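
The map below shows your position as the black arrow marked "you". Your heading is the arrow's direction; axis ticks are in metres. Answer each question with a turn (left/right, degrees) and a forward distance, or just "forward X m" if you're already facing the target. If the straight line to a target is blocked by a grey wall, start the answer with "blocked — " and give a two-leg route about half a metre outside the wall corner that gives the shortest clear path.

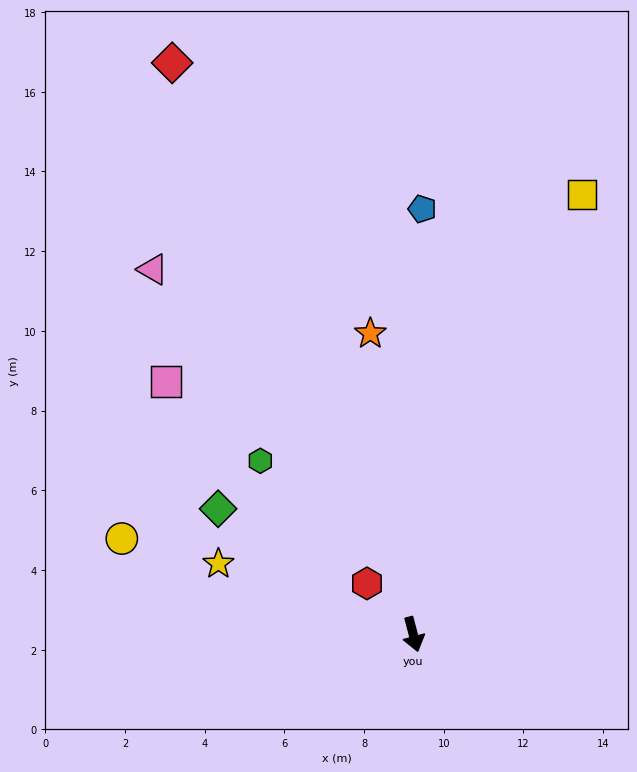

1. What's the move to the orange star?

turn left 173°, forward 7.6 m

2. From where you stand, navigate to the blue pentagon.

turn left 164°, forward 10.7 m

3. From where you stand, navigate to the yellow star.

turn right 125°, forward 5.2 m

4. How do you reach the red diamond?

turn right 172°, forward 15.6 m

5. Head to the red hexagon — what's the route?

turn right 152°, forward 1.7 m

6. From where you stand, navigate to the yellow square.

turn left 144°, forward 11.8 m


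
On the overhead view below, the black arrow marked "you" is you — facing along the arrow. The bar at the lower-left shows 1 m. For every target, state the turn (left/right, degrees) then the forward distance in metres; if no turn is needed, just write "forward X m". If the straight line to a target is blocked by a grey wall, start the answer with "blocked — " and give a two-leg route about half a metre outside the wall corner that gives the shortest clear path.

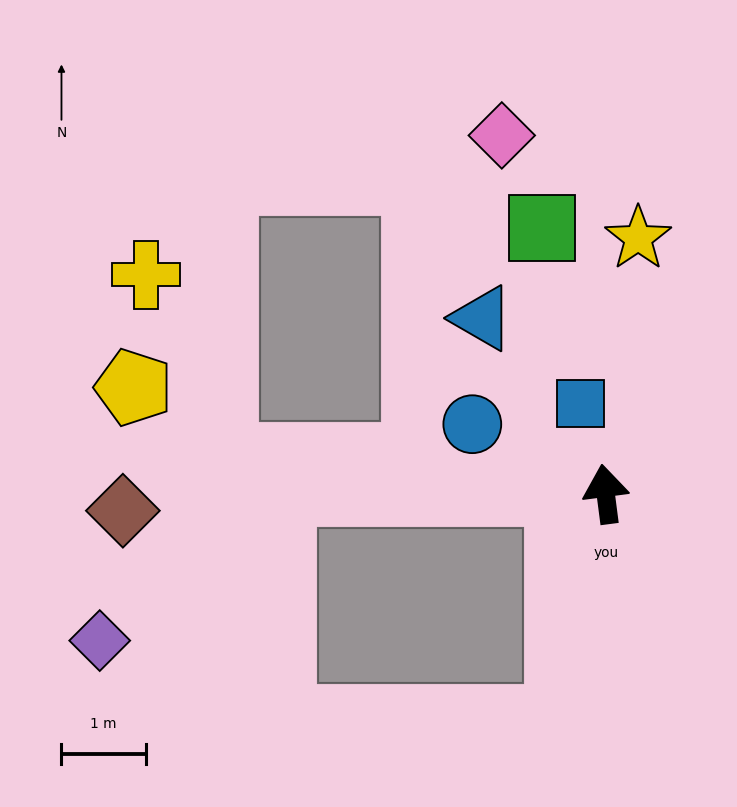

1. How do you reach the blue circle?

turn left 55°, forward 1.8 m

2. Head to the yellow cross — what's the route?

blocked — turn left 77°, forward 4.6 m, then turn right 62°, forward 2.4 m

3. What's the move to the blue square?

turn left 8°, forward 1.1 m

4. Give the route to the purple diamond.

blocked — turn left 82°, forward 3.9 m, then turn left 40°, forward 2.8 m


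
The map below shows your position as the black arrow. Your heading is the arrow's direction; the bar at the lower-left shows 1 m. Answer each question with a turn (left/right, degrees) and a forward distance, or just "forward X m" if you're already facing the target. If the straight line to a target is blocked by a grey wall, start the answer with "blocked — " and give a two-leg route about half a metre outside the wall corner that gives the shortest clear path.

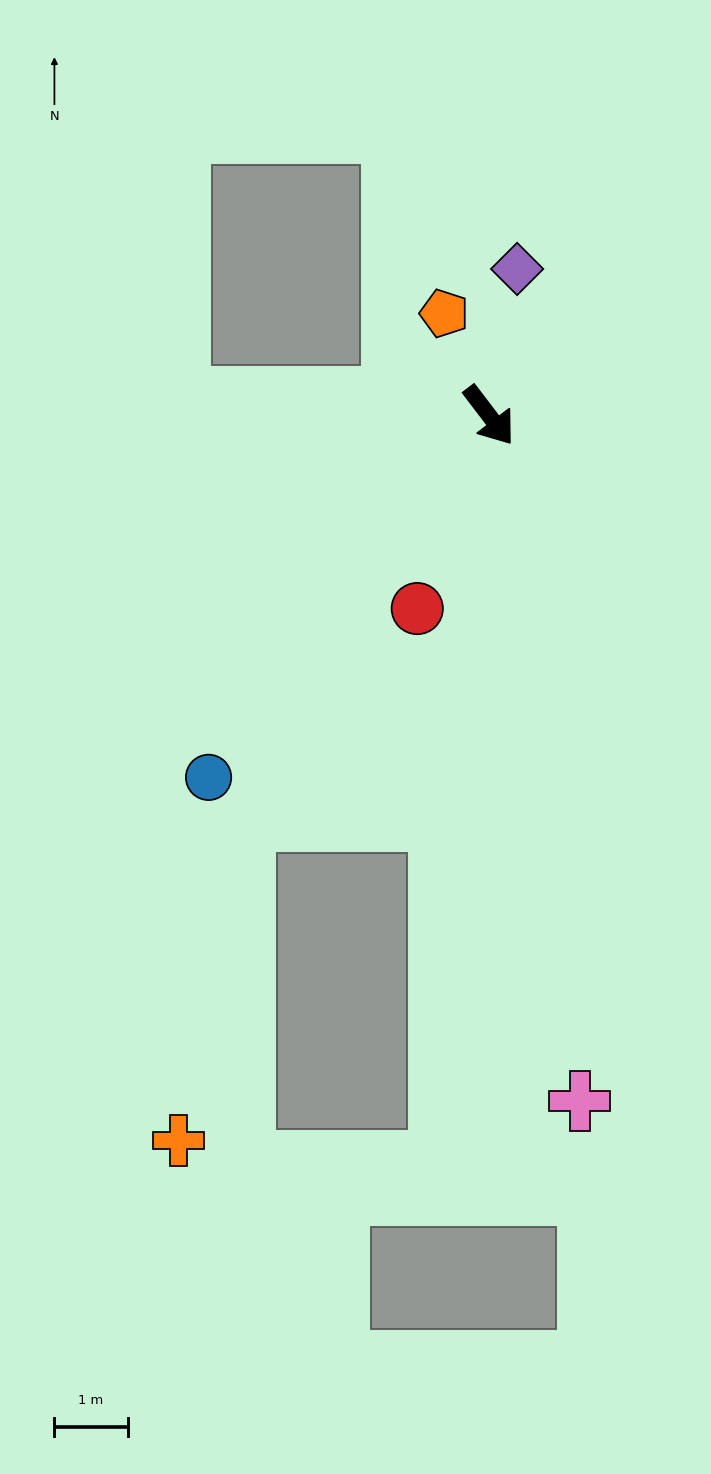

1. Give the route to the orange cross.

blocked — turn right 69°, forward 6.4 m, then turn left 20°, forward 4.5 m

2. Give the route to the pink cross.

turn right 30°, forward 9.4 m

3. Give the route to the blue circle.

turn right 75°, forward 6.2 m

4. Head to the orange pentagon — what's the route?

turn left 166°, forward 1.5 m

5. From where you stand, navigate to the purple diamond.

turn left 132°, forward 2.0 m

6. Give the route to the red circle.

turn right 58°, forward 2.8 m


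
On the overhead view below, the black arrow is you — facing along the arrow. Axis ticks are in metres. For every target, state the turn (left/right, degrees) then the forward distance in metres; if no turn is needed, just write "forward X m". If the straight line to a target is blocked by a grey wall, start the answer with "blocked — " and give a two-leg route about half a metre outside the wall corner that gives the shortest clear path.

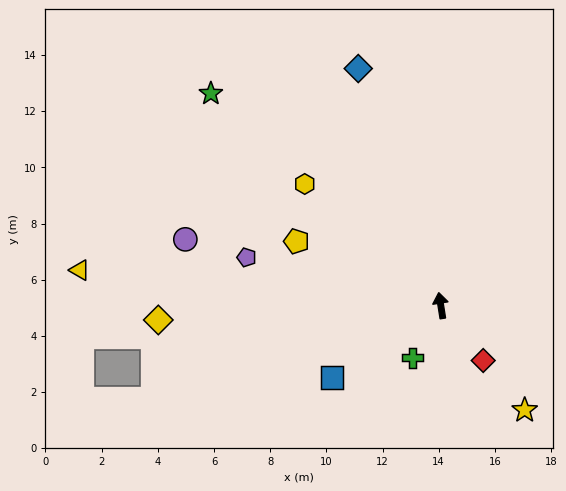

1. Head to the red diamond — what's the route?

turn right 151°, forward 2.5 m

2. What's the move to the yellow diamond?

turn left 84°, forward 10.1 m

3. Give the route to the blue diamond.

turn left 10°, forward 8.9 m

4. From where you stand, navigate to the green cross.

turn left 143°, forward 2.1 m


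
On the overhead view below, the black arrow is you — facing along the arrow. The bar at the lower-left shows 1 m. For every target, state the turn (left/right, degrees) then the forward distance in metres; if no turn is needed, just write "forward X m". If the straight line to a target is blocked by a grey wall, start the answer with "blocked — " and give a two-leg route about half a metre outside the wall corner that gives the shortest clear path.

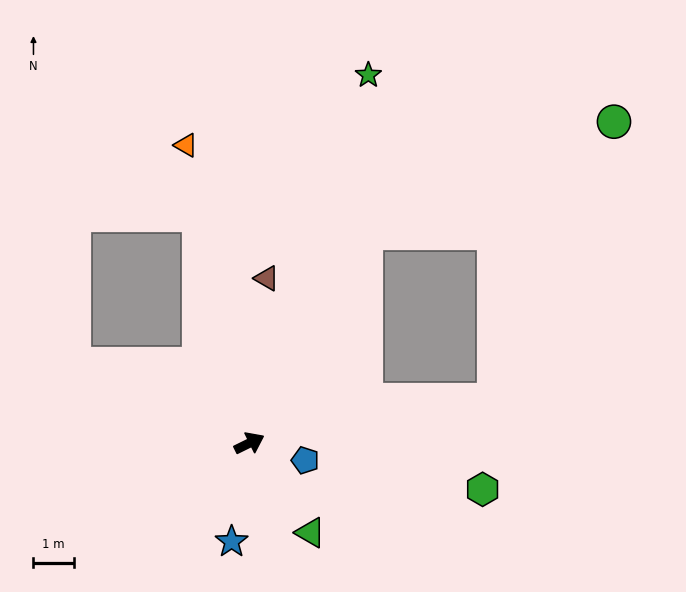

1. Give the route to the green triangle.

turn right 82°, forward 2.7 m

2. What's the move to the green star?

turn left 46°, forward 9.6 m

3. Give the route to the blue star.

turn right 126°, forward 2.5 m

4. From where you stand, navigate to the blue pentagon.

turn right 43°, forward 1.5 m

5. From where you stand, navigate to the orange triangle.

turn left 76°, forward 7.6 m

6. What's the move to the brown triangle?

turn left 58°, forward 4.1 m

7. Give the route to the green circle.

blocked — turn left 35°, forward 6.0 m, then turn right 37°, forward 6.7 m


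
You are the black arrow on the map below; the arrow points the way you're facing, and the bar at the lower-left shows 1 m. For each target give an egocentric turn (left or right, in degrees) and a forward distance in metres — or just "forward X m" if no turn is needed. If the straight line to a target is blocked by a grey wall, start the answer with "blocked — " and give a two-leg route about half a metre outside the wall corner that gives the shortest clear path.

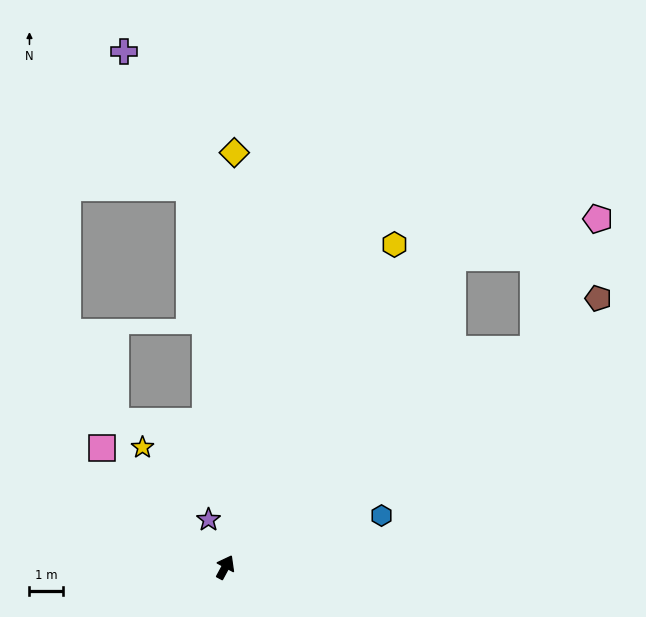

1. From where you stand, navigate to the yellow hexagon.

forward 10.9 m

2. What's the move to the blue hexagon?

turn right 43°, forward 4.9 m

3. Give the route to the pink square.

turn left 74°, forward 5.1 m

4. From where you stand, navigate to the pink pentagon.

blocked — turn right 27°, forward 11.2 m, then turn left 29°, forward 4.3 m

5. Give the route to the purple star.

turn left 48°, forward 1.5 m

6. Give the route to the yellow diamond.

turn left 27°, forward 12.4 m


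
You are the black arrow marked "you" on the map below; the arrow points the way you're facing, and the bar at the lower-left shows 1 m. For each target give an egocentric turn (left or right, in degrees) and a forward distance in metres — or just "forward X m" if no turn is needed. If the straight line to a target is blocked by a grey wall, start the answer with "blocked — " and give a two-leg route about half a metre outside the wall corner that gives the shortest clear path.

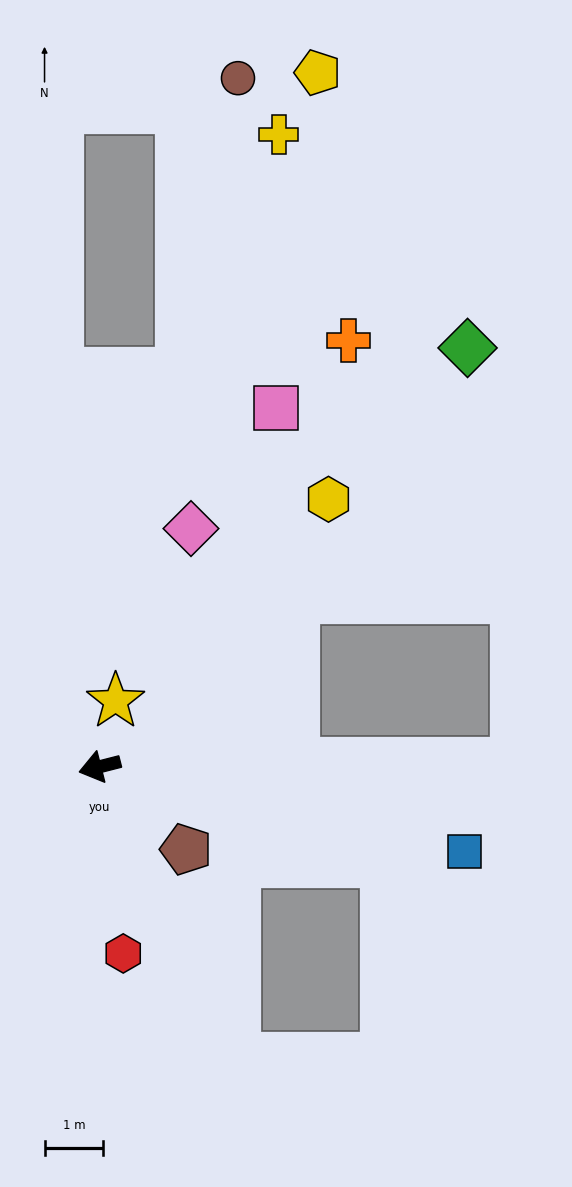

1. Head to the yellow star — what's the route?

turn right 118°, forward 1.1 m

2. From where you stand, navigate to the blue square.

turn left 153°, forward 6.4 m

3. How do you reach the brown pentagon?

turn left 122°, forward 2.0 m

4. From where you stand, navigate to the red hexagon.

turn left 83°, forward 3.2 m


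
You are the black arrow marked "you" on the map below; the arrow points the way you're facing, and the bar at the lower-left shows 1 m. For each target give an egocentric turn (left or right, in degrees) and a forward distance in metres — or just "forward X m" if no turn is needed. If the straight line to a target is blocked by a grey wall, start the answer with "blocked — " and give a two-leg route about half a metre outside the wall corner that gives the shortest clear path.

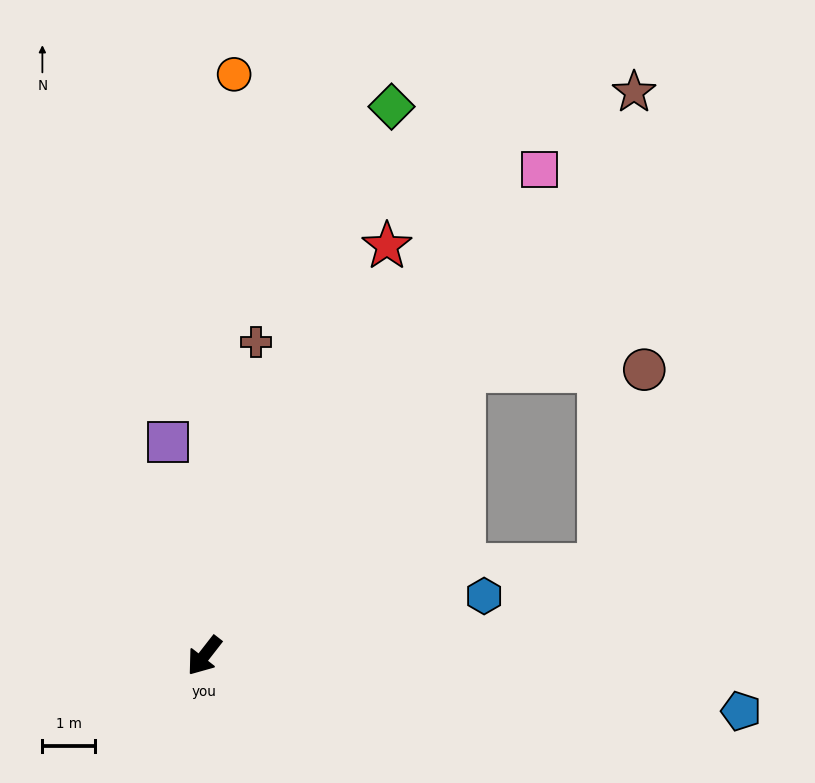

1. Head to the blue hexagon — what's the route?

turn left 140°, forward 5.4 m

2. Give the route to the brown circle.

blocked — turn left 176°, forward 7.3 m, then turn right 48°, forward 3.4 m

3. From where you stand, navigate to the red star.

turn right 166°, forward 8.5 m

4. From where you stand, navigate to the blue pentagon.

turn left 122°, forward 10.3 m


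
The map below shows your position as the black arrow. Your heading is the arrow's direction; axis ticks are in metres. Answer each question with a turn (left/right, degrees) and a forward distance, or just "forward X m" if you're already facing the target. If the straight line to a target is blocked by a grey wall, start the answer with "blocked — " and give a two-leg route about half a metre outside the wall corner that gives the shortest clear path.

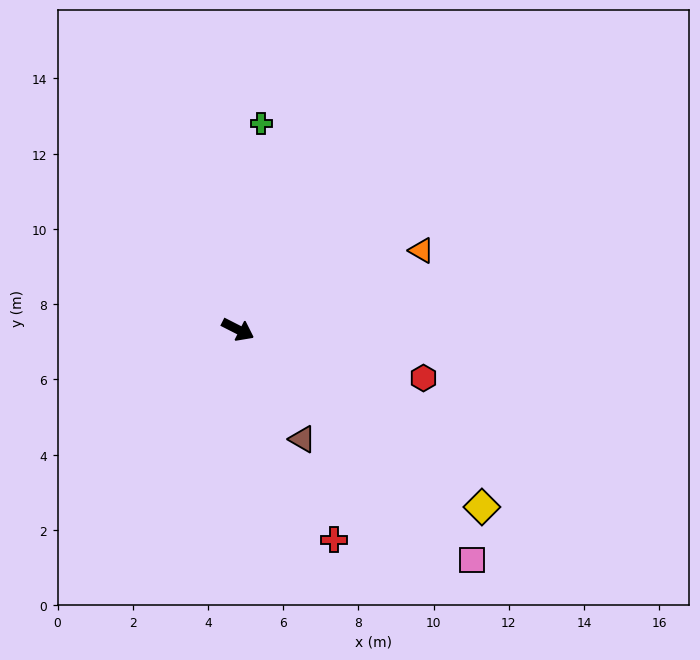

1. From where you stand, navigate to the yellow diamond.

turn right 9°, forward 8.0 m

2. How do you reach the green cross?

turn left 111°, forward 5.5 m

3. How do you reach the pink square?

turn right 18°, forward 8.7 m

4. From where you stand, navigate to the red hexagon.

turn left 12°, forward 5.1 m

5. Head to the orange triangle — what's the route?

turn left 50°, forward 5.3 m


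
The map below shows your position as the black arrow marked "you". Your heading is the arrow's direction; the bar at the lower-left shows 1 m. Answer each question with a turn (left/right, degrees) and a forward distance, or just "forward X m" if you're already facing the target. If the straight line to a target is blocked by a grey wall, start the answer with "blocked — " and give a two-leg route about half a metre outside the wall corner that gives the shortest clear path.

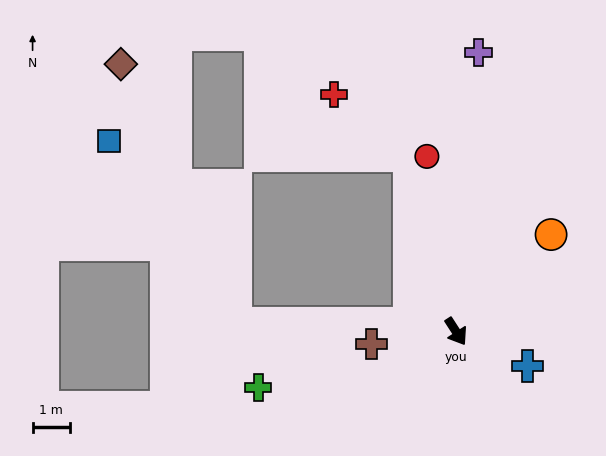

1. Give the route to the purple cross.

turn left 143°, forward 7.4 m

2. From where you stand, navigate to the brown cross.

turn right 114°, forward 2.3 m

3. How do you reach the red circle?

turn left 157°, forward 4.7 m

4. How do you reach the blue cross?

turn left 31°, forward 2.1 m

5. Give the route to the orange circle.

turn left 103°, forward 3.6 m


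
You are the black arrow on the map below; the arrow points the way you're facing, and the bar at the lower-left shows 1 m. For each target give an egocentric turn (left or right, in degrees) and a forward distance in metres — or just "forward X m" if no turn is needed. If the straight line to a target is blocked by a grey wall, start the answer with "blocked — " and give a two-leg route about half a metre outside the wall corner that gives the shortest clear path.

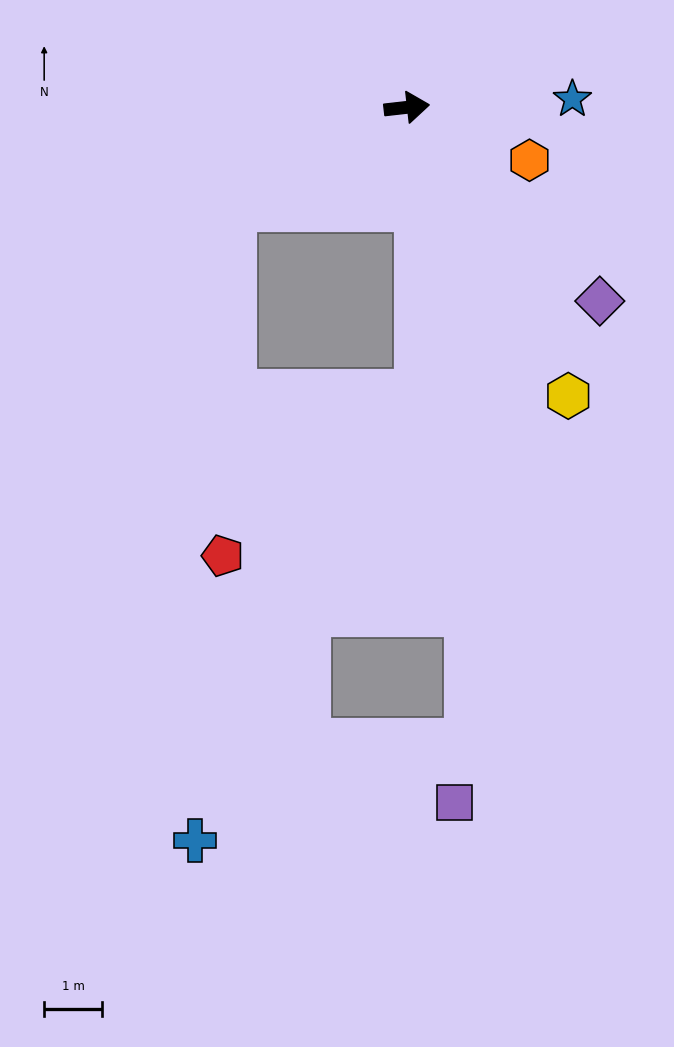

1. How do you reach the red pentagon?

blocked — turn right 157°, forward 3.5 m, then turn left 59°, forward 6.0 m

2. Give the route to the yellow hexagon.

turn right 67°, forward 5.7 m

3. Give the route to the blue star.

turn right 4°, forward 2.9 m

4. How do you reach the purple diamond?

turn right 52°, forward 4.7 m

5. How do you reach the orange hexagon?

turn right 30°, forward 2.3 m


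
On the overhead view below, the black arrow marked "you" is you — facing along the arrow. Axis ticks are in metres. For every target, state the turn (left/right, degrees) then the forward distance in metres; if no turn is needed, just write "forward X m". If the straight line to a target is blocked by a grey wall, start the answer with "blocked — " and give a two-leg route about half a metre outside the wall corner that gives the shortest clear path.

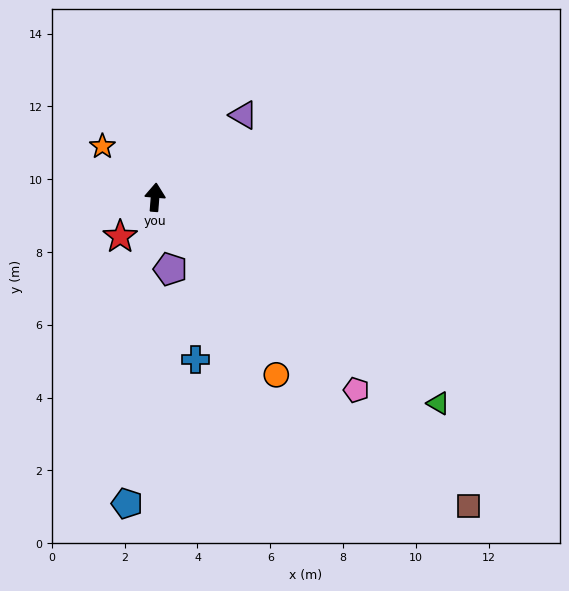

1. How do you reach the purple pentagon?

turn right 163°, forward 2.0 m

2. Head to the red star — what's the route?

turn left 143°, forward 1.4 m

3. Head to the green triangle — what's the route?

turn right 122°, forward 9.6 m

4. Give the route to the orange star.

turn left 51°, forward 2.0 m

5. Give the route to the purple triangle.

turn right 43°, forward 3.3 m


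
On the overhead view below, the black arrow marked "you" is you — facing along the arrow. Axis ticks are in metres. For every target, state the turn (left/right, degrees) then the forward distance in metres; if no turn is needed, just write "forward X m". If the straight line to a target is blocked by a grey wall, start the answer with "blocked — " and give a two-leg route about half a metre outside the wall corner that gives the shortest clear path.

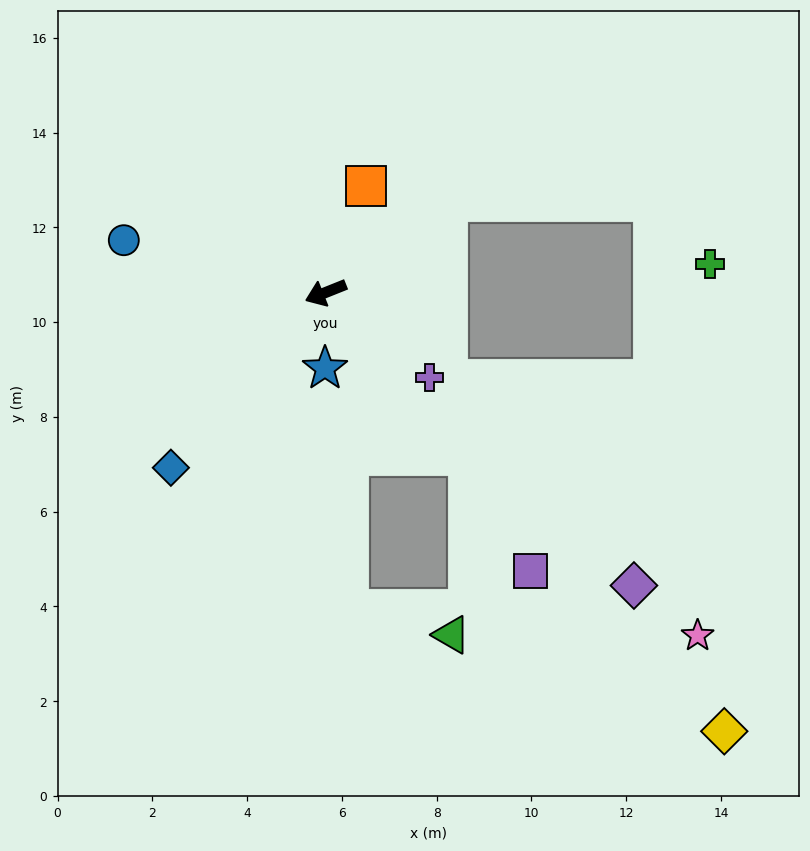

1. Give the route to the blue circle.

turn right 36°, forward 4.4 m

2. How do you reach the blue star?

turn left 68°, forward 1.6 m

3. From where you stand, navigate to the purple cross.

turn left 119°, forward 2.8 m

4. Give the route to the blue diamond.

turn left 27°, forward 4.9 m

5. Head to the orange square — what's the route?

turn right 133°, forward 2.4 m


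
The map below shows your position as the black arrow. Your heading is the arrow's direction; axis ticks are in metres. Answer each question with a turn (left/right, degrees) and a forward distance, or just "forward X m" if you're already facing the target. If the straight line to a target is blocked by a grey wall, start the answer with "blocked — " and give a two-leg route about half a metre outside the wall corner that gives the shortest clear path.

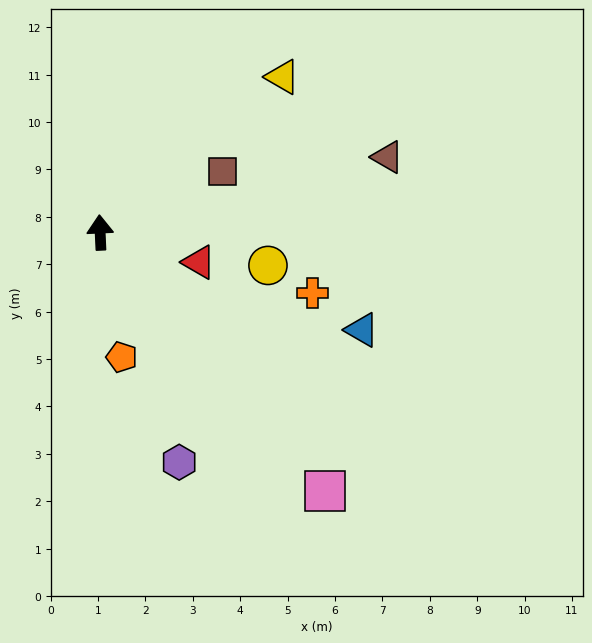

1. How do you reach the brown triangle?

turn right 78°, forward 6.3 m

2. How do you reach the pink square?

turn right 142°, forward 7.2 m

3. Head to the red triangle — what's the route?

turn right 109°, forward 2.2 m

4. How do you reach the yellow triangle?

turn right 52°, forward 5.1 m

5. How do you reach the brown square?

turn right 66°, forward 2.9 m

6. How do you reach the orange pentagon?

turn right 173°, forward 2.7 m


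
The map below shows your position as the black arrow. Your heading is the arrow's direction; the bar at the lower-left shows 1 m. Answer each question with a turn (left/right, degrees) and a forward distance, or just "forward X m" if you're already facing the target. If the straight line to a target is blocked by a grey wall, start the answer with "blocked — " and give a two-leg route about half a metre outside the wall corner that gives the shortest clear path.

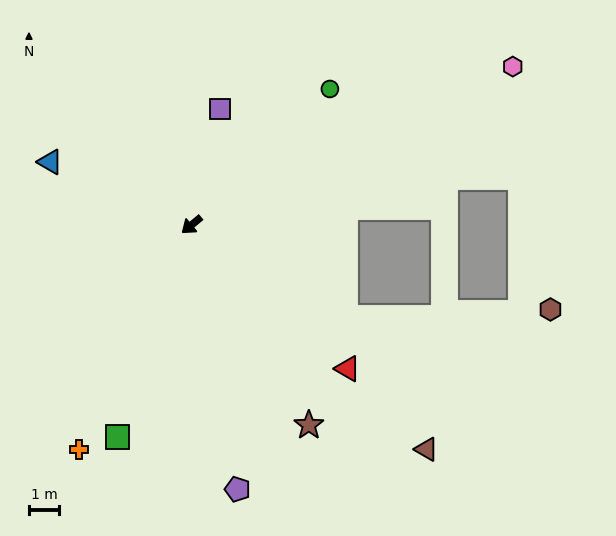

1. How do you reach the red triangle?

turn left 98°, forward 7.1 m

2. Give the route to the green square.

turn left 31°, forward 7.5 m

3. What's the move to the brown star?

turn left 81°, forward 7.8 m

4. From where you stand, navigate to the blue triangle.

turn right 64°, forward 5.2 m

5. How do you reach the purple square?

turn right 143°, forward 4.0 m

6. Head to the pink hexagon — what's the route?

turn left 167°, forward 12.0 m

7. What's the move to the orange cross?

turn left 24°, forward 8.4 m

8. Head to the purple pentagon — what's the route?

turn left 60°, forward 9.0 m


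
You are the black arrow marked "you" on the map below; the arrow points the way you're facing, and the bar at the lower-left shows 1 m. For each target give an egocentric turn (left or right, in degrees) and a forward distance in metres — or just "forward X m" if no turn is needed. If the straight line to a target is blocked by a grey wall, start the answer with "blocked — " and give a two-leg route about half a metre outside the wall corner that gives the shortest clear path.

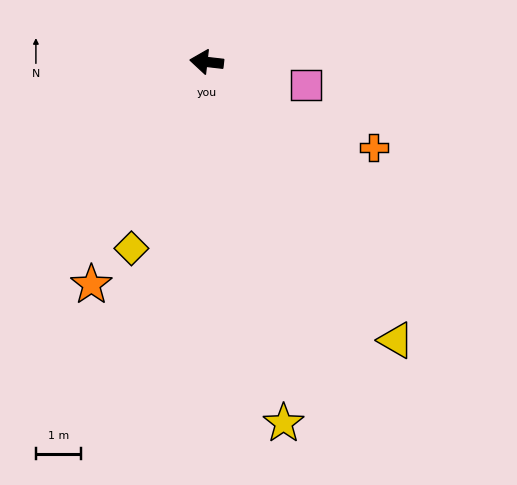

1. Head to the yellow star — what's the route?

turn left 109°, forward 8.2 m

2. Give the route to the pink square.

turn left 174°, forward 2.3 m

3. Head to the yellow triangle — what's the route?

turn left 131°, forward 7.5 m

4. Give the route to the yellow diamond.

turn left 75°, forward 4.5 m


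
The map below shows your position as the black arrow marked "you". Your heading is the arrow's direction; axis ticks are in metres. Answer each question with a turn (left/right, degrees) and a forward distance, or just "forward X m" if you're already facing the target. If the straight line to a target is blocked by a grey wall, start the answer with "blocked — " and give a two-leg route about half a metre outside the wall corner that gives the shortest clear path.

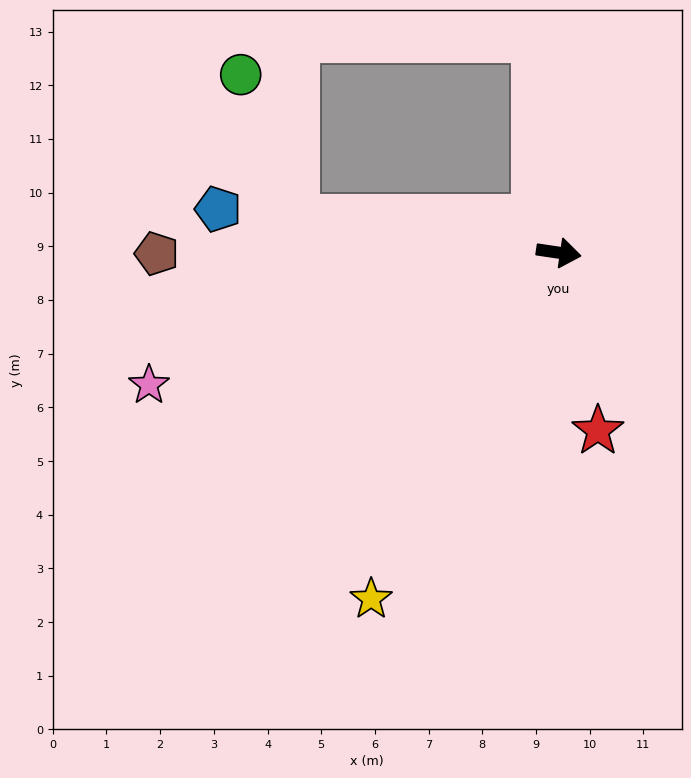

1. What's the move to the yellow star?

turn right 110°, forward 7.3 m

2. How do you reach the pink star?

turn right 154°, forward 8.0 m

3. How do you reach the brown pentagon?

turn right 171°, forward 7.5 m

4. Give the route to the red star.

turn right 69°, forward 3.4 m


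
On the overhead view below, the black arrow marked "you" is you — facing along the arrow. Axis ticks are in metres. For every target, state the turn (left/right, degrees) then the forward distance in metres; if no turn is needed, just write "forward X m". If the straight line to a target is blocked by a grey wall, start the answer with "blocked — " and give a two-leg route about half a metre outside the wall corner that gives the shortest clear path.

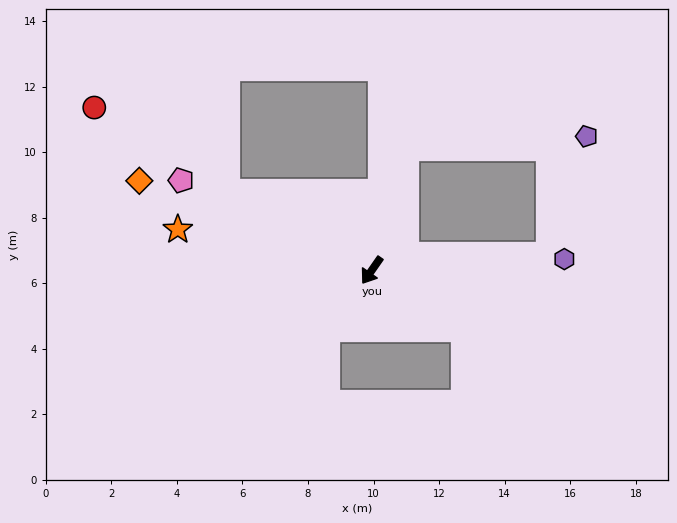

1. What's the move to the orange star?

turn right 67°, forward 6.0 m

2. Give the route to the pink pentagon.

turn right 80°, forward 6.4 m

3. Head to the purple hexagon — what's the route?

turn left 128°, forward 5.9 m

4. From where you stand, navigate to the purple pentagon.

blocked — turn right 160°, forward 3.9 m, then turn right 72°, forward 5.5 m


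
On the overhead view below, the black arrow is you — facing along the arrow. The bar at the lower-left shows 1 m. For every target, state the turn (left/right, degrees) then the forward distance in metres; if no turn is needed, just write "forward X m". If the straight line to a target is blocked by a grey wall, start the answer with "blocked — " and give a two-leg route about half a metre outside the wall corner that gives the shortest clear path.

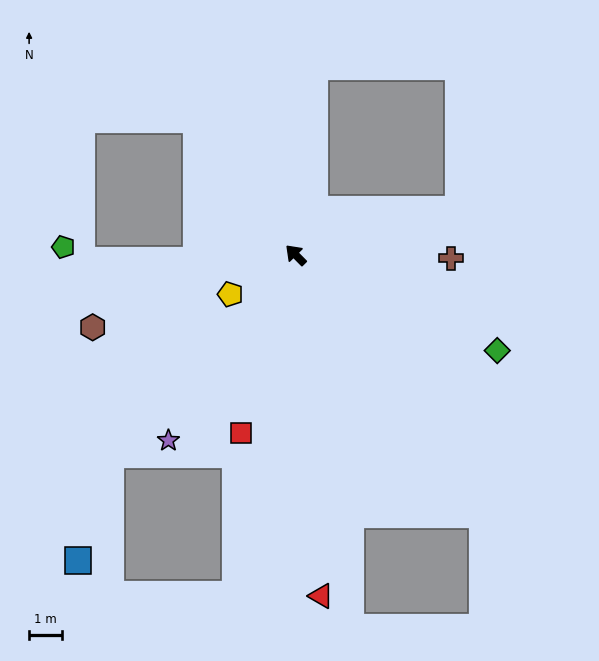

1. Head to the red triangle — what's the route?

turn left 140°, forward 10.4 m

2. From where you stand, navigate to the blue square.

blocked — turn left 92°, forward 8.3 m, then turn left 27°, forward 3.4 m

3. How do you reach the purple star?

turn left 101°, forward 6.9 m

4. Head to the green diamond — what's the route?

turn right 160°, forward 6.8 m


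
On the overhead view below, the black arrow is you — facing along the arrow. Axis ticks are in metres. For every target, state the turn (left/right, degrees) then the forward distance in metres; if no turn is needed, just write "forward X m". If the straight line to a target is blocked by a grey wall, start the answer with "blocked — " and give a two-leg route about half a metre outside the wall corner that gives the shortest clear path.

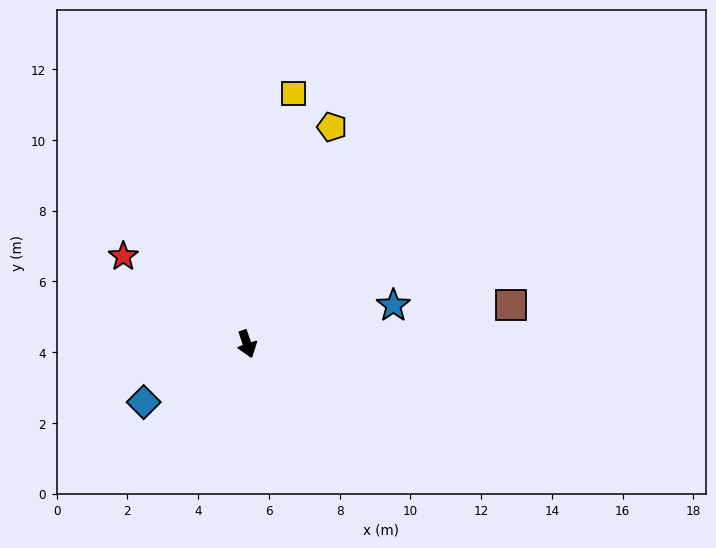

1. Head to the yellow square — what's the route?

turn left 151°, forward 7.2 m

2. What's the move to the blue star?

turn left 86°, forward 4.3 m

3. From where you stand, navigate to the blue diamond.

turn right 79°, forward 3.4 m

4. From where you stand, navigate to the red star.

turn right 144°, forward 4.3 m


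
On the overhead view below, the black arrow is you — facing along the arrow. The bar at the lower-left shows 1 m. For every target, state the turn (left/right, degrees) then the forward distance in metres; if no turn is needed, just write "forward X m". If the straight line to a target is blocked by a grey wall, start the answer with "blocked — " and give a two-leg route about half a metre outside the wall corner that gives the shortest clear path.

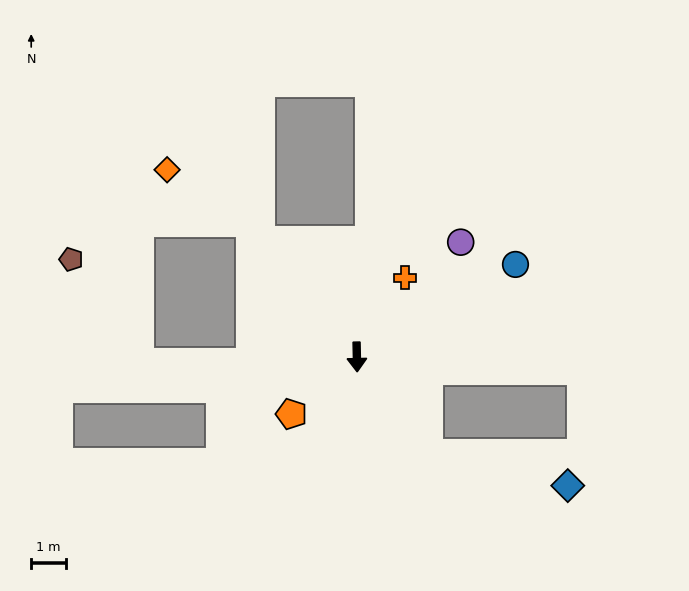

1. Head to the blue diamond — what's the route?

blocked — turn left 35°, forward 3.4 m, then turn left 41°, forward 4.1 m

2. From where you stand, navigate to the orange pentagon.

turn right 50°, forward 2.5 m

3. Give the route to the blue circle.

turn left 119°, forward 5.2 m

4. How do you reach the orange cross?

turn left 148°, forward 2.6 m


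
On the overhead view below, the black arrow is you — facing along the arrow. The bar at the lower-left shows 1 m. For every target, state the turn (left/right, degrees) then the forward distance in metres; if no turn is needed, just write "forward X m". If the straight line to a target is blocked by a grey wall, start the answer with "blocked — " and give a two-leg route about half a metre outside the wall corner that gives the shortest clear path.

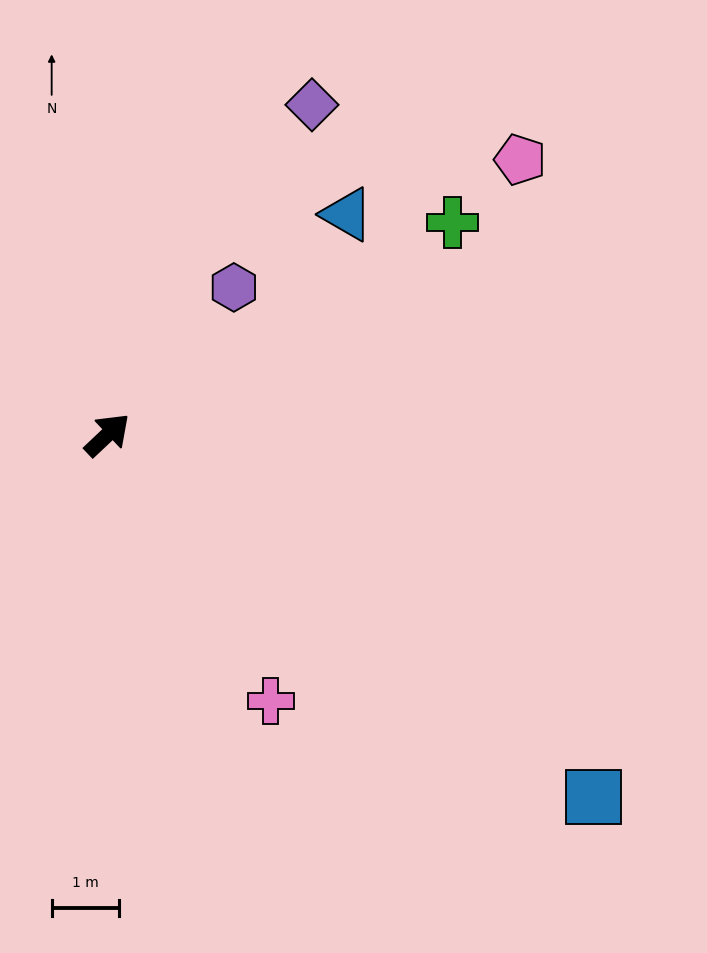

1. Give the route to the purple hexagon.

turn left 6°, forward 2.9 m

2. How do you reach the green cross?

turn right 12°, forward 6.0 m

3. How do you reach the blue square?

turn right 80°, forward 9.0 m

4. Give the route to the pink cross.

turn right 102°, forward 4.6 m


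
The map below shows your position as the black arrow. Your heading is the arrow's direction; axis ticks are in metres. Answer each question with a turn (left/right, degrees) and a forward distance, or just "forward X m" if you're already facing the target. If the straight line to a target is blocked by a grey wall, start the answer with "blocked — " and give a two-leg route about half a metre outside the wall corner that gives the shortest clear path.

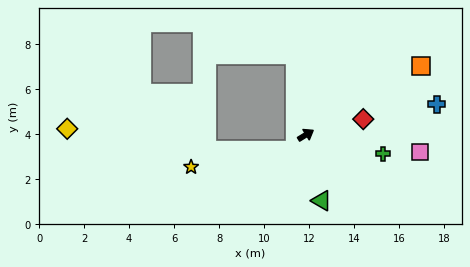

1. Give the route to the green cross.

turn right 45°, forward 3.5 m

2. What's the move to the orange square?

forward 6.0 m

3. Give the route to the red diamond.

turn right 16°, forward 2.6 m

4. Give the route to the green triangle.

turn right 108°, forward 3.0 m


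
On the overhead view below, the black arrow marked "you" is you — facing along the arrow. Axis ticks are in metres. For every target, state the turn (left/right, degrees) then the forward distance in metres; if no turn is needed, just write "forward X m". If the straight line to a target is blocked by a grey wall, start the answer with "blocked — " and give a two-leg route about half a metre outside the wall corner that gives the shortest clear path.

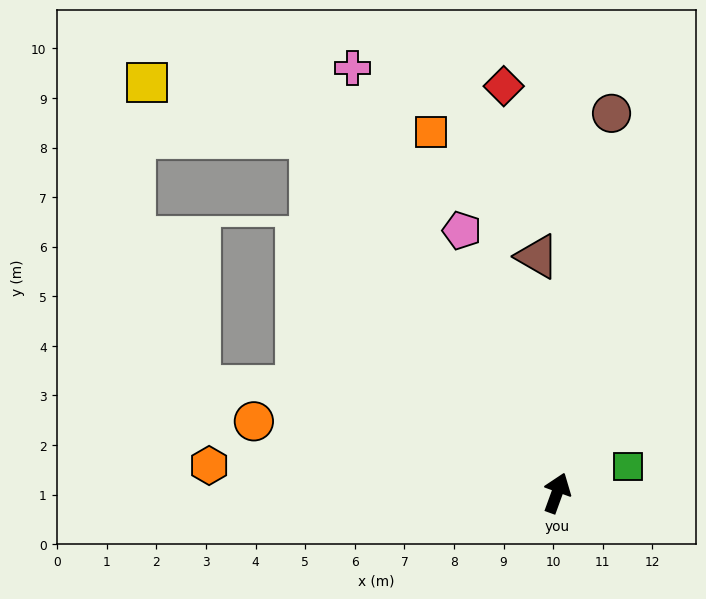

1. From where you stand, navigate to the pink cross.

turn left 46°, forward 9.5 m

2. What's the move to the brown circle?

turn left 12°, forward 7.7 m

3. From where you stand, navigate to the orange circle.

turn left 97°, forward 6.3 m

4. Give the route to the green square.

turn right 50°, forward 1.5 m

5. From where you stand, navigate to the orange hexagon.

turn left 105°, forward 7.0 m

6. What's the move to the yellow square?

blocked — turn left 55°, forward 8.7 m, then turn left 36°, forward 3.5 m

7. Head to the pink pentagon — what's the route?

turn left 40°, forward 5.6 m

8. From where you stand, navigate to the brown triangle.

turn left 25°, forward 4.8 m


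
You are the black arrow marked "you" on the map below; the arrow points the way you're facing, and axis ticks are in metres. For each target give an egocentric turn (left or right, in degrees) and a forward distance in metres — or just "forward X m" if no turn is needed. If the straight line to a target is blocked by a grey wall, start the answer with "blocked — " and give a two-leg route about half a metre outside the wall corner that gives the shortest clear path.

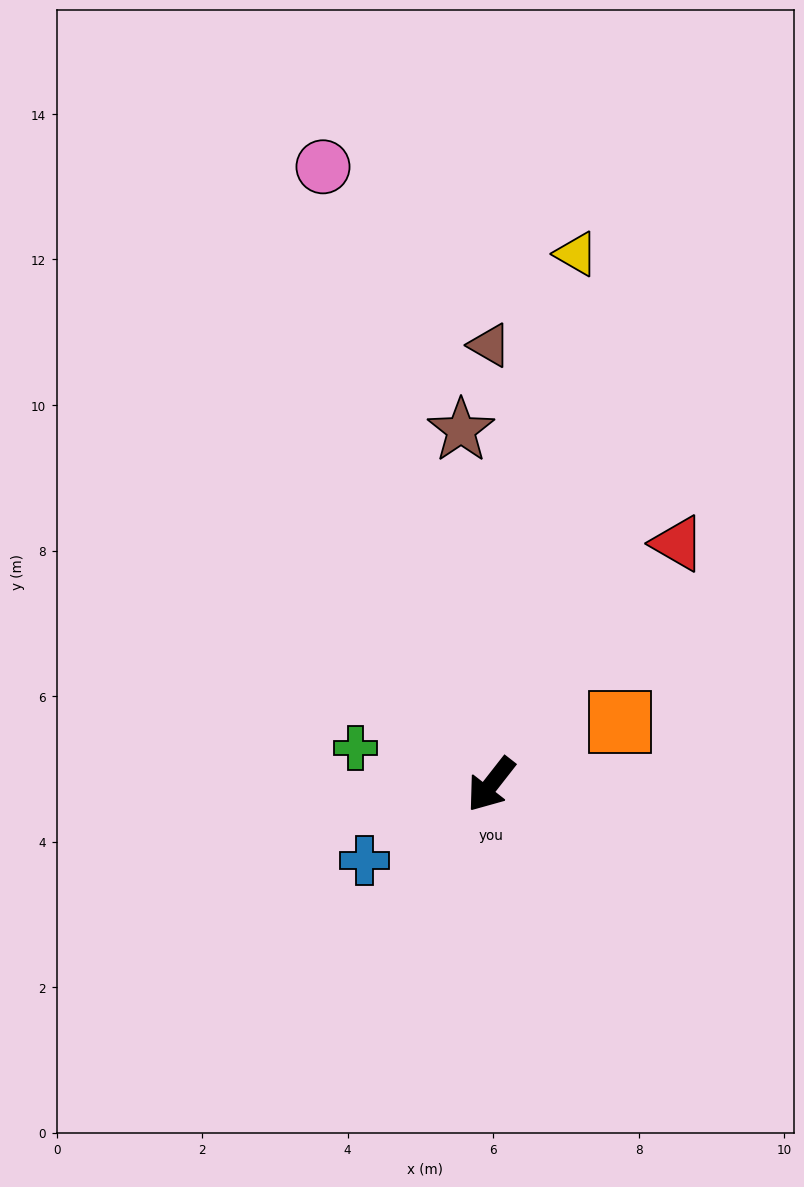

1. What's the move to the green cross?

turn right 67°, forward 1.9 m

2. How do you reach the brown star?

turn right 137°, forward 4.9 m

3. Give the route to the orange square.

turn left 154°, forward 2.0 m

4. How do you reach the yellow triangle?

turn right 151°, forward 7.4 m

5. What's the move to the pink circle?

turn right 127°, forward 8.8 m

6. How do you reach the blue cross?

turn right 21°, forward 2.0 m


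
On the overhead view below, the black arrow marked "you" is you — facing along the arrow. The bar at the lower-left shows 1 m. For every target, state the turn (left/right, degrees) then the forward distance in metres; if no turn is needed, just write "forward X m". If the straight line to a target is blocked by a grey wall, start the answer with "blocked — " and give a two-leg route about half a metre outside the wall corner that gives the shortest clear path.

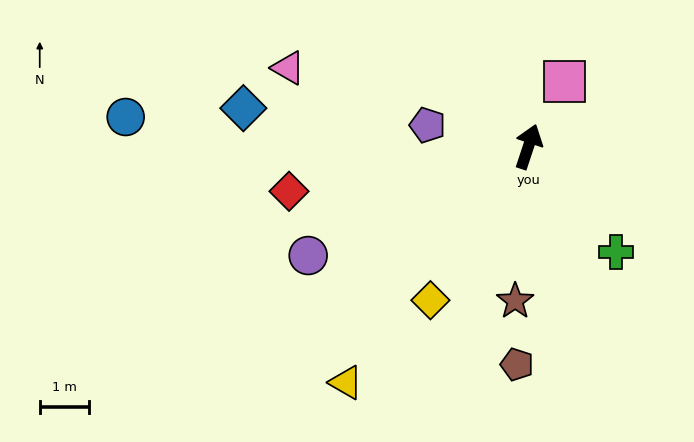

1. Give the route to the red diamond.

turn left 119°, forward 5.0 m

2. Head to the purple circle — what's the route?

turn left 135°, forward 5.0 m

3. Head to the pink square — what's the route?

turn right 11°, forward 1.5 m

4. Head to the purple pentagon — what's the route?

turn left 96°, forward 2.1 m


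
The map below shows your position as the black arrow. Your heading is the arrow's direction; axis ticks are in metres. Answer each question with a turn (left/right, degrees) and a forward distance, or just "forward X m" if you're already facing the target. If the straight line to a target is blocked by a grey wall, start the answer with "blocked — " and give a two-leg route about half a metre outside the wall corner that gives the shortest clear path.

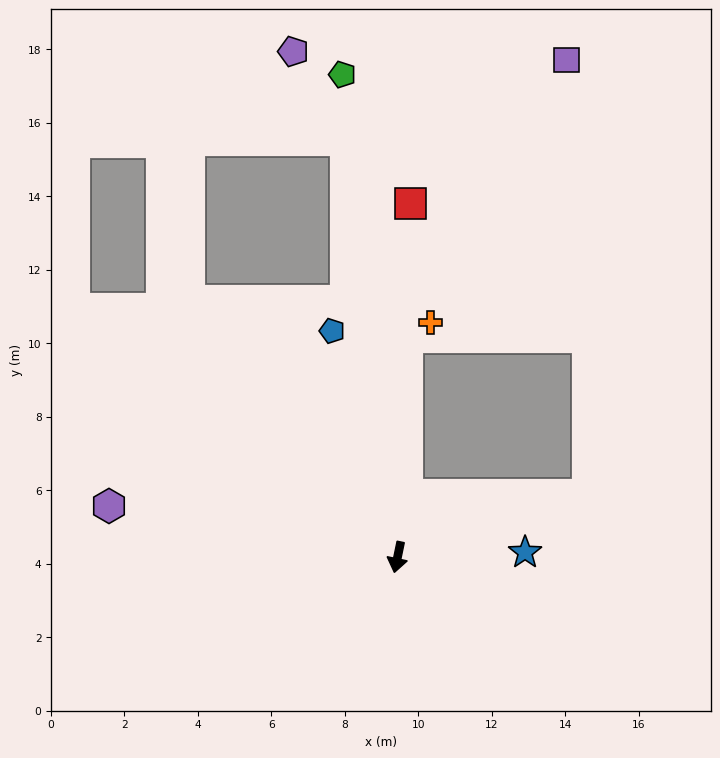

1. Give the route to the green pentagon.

turn right 162°, forward 13.2 m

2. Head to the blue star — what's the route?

turn left 104°, forward 3.5 m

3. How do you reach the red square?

turn right 170°, forward 9.6 m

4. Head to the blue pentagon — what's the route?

turn right 152°, forward 6.4 m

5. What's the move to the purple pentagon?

blocked — turn right 161°, forward 11.4 m, then turn left 23°, forward 2.8 m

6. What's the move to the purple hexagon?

turn right 88°, forward 8.0 m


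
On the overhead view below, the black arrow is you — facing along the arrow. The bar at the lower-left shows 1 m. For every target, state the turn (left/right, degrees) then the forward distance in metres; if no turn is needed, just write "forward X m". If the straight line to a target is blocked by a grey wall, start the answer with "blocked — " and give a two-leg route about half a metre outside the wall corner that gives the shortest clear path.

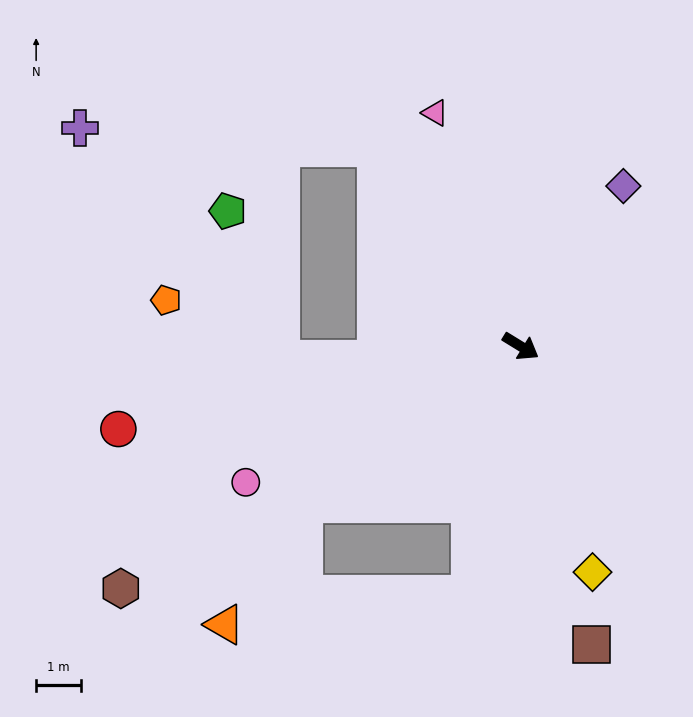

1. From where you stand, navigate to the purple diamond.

turn left 89°, forward 4.3 m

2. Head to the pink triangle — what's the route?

turn left 142°, forward 5.6 m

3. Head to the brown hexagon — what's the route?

turn right 117°, forward 10.5 m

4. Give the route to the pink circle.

turn right 122°, forward 6.9 m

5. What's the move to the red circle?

turn right 137°, forward 9.2 m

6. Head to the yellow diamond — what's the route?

turn right 41°, forward 5.3 m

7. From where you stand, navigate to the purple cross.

blocked — turn left 158°, forward 5.5 m, then turn left 50°, forward 6.6 m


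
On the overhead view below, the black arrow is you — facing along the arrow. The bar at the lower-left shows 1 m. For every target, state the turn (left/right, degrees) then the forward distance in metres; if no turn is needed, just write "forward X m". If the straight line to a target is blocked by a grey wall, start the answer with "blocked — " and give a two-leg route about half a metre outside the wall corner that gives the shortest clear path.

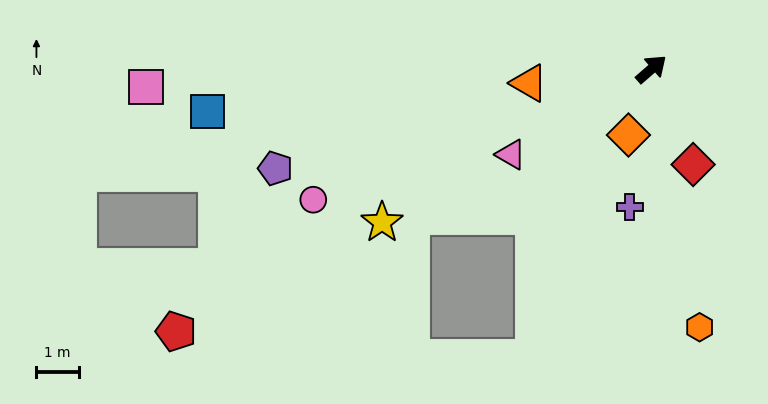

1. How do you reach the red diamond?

turn right 107°, forward 2.4 m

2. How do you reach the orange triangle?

turn left 145°, forward 2.9 m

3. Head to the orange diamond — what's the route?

turn right 150°, forward 1.6 m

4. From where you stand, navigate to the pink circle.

turn left 160°, forward 8.5 m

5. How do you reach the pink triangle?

turn left 170°, forward 3.9 m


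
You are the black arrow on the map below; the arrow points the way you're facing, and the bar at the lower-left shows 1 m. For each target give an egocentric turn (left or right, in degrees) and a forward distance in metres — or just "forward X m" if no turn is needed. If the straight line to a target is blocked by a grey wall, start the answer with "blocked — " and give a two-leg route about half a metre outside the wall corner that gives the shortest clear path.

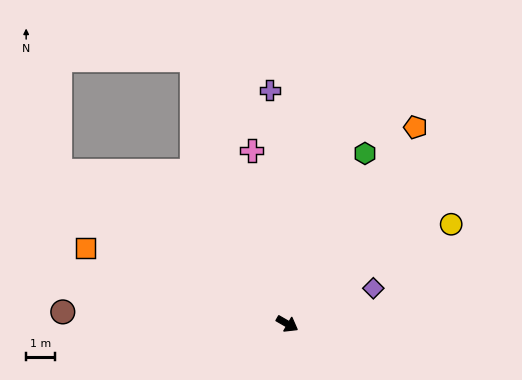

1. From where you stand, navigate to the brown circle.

turn right 153°, forward 7.8 m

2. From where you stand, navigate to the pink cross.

turn left 132°, forward 6.1 m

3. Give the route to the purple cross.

turn left 124°, forward 8.1 m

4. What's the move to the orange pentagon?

turn left 87°, forward 8.1 m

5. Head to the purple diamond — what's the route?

turn left 52°, forward 3.2 m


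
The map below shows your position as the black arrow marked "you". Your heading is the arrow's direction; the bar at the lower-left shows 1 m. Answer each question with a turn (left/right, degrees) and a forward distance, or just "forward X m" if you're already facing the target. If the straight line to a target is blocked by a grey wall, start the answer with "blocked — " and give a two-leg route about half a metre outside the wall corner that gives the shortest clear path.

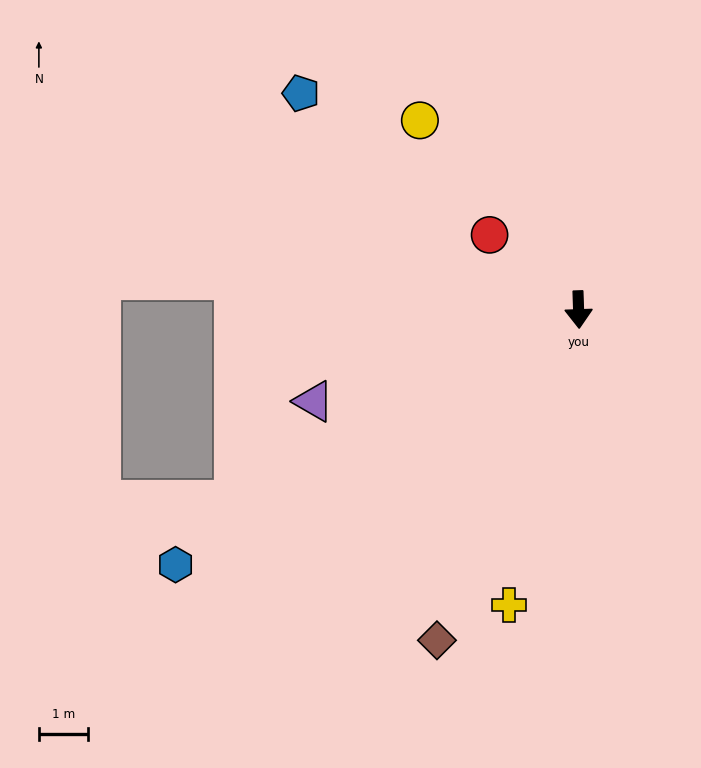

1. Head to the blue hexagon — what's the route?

turn right 60°, forward 9.8 m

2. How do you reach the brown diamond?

turn right 25°, forward 7.4 m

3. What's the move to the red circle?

turn right 132°, forward 2.4 m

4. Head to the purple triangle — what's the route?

turn right 73°, forward 5.7 m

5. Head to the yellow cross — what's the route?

turn right 15°, forward 6.2 m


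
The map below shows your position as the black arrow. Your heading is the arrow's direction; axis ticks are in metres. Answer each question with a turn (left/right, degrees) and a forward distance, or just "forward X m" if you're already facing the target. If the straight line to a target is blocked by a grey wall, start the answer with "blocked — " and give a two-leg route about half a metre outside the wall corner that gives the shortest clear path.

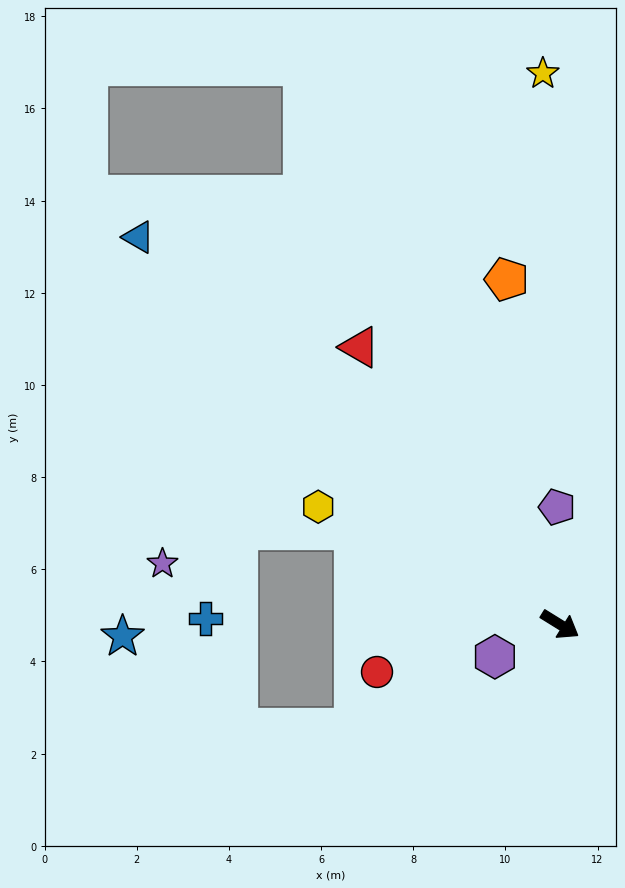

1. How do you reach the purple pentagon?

turn left 123°, forward 2.5 m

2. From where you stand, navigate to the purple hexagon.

turn right 122°, forward 1.6 m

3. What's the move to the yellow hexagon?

turn right 174°, forward 5.8 m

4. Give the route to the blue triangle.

turn left 169°, forward 12.4 m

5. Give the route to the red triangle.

turn left 158°, forward 7.4 m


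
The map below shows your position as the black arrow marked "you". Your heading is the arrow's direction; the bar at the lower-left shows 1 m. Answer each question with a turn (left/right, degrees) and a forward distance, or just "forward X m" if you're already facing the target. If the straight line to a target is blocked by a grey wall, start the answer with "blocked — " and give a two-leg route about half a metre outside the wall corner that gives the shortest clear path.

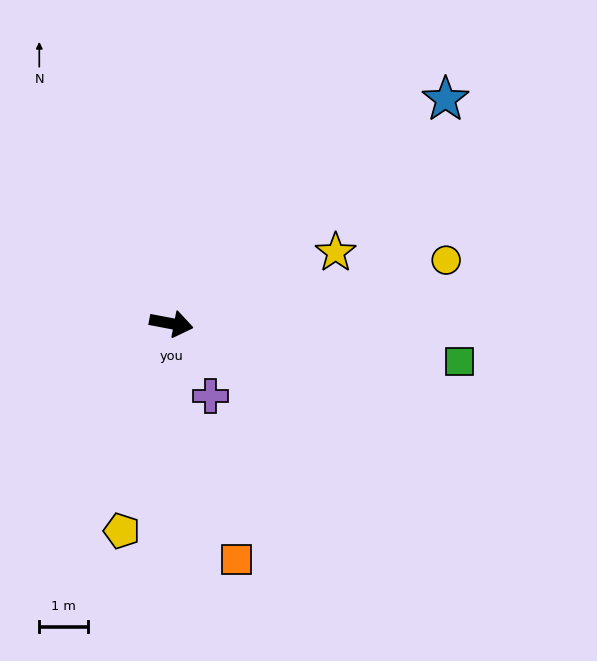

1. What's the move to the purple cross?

turn right 51°, forward 1.7 m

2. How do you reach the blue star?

turn left 50°, forward 7.3 m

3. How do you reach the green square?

turn left 3°, forward 6.0 m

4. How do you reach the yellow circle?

turn left 24°, forward 5.8 m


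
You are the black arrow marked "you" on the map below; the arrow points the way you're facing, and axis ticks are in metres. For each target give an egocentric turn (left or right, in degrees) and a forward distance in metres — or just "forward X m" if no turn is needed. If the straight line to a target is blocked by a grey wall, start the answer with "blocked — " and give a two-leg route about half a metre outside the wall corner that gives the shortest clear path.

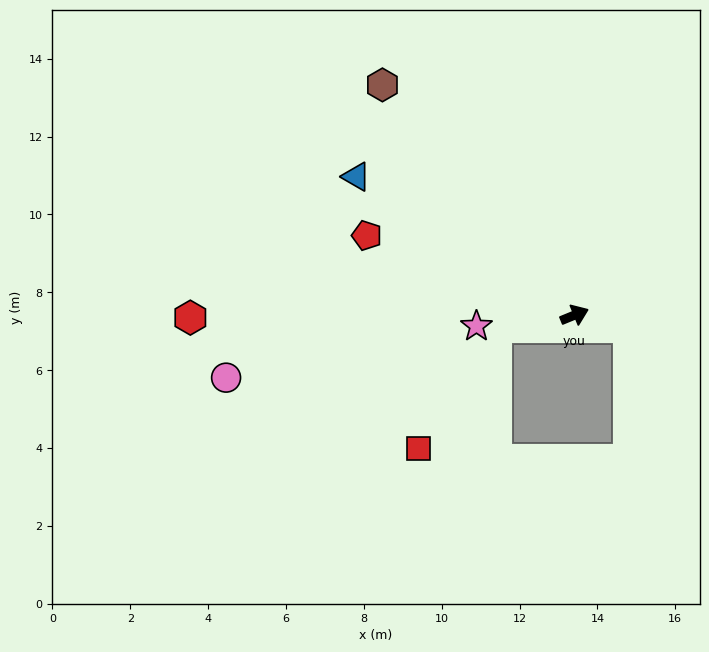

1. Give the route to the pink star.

turn left 164°, forward 2.5 m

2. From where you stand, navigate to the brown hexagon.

turn left 108°, forward 7.7 m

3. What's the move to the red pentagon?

turn left 137°, forward 5.7 m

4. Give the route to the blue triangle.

turn left 125°, forward 6.6 m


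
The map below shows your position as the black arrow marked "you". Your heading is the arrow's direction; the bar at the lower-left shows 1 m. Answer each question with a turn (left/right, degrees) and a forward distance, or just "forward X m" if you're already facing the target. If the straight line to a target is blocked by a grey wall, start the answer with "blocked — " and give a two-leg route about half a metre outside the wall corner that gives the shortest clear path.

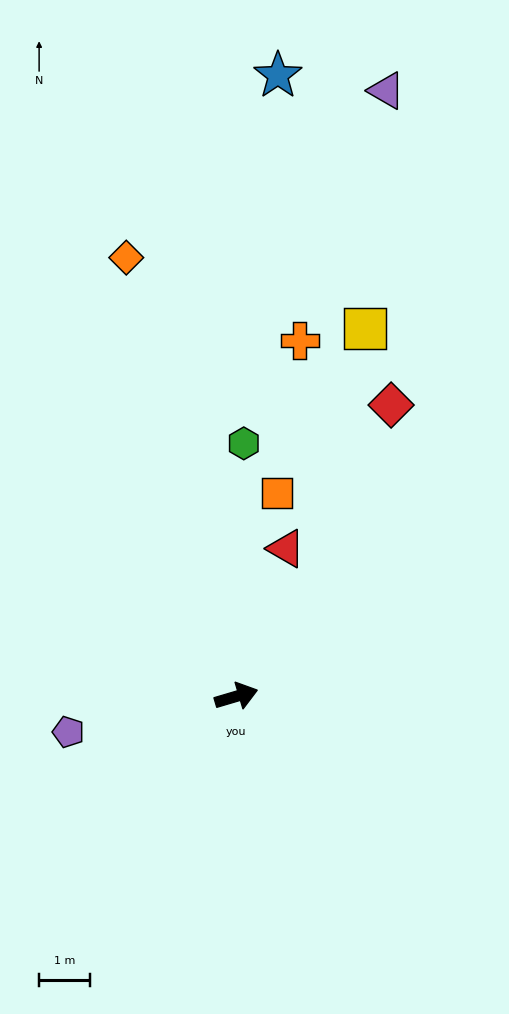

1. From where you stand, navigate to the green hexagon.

turn left 72°, forward 5.0 m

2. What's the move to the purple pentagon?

turn left 175°, forward 3.4 m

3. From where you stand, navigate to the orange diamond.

turn left 88°, forward 9.0 m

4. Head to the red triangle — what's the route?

turn left 55°, forward 3.1 m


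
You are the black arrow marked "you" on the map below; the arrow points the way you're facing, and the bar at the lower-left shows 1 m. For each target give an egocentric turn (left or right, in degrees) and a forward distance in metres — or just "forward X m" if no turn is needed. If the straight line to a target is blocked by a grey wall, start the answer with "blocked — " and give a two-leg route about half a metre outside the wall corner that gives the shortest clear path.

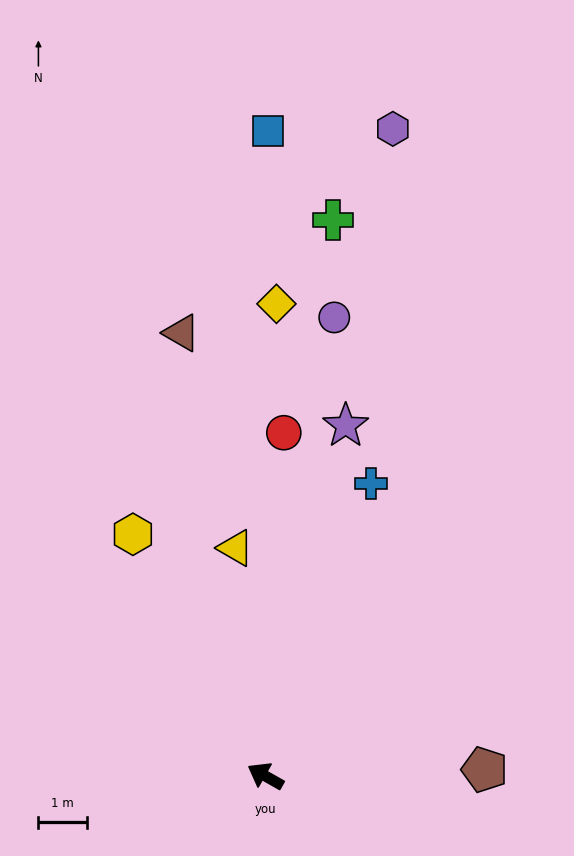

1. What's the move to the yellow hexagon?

turn right 32°, forward 5.7 m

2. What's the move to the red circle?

turn right 63°, forward 7.1 m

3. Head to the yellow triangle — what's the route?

turn right 53°, forward 4.8 m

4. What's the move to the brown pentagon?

turn right 149°, forward 4.5 m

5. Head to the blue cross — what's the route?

turn right 80°, forward 6.4 m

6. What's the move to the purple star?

turn right 73°, forward 7.4 m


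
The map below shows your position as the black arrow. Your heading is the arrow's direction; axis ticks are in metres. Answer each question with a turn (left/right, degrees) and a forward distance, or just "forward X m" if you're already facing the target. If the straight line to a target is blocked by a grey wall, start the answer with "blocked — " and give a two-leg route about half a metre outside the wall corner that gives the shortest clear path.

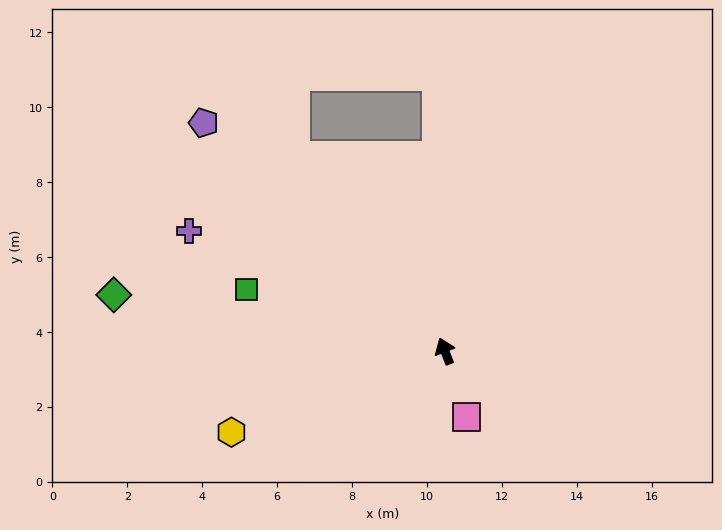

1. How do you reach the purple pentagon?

turn left 25°, forward 8.9 m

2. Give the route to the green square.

turn left 52°, forward 5.6 m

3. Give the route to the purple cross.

turn left 44°, forward 7.6 m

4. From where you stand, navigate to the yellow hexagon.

turn left 90°, forward 6.1 m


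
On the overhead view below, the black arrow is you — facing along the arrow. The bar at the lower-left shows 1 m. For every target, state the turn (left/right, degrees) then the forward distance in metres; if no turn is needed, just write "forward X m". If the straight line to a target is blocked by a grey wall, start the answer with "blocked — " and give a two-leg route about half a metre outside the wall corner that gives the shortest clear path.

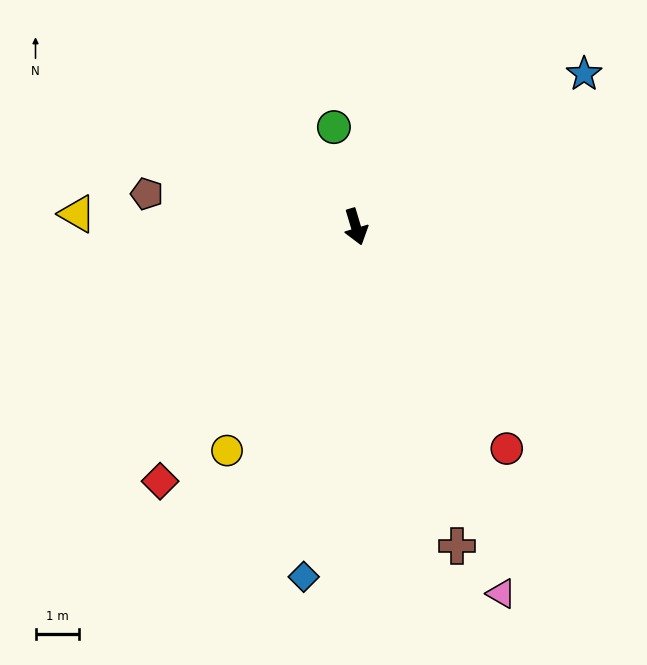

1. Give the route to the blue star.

turn left 107°, forward 6.3 m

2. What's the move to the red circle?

turn left 18°, forward 6.2 m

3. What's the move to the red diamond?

turn right 54°, forward 7.4 m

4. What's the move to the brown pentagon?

turn right 116°, forward 4.9 m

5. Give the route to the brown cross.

forward 7.7 m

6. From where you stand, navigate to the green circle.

turn left 176°, forward 2.3 m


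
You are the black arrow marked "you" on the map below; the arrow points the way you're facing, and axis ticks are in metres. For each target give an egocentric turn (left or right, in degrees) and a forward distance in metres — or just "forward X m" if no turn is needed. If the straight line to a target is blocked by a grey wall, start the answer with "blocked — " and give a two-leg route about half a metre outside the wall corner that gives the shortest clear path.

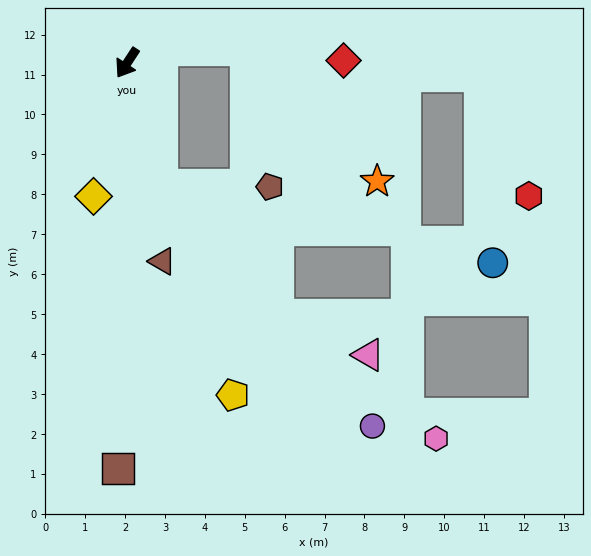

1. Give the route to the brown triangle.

turn left 43°, forward 5.0 m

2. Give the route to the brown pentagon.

blocked — turn left 49°, forward 3.2 m, then turn left 74°, forward 2.7 m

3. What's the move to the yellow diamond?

turn left 19°, forward 3.4 m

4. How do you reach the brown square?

turn left 32°, forward 10.2 m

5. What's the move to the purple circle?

blocked — turn left 49°, forward 3.2 m, then turn left 25°, forward 8.0 m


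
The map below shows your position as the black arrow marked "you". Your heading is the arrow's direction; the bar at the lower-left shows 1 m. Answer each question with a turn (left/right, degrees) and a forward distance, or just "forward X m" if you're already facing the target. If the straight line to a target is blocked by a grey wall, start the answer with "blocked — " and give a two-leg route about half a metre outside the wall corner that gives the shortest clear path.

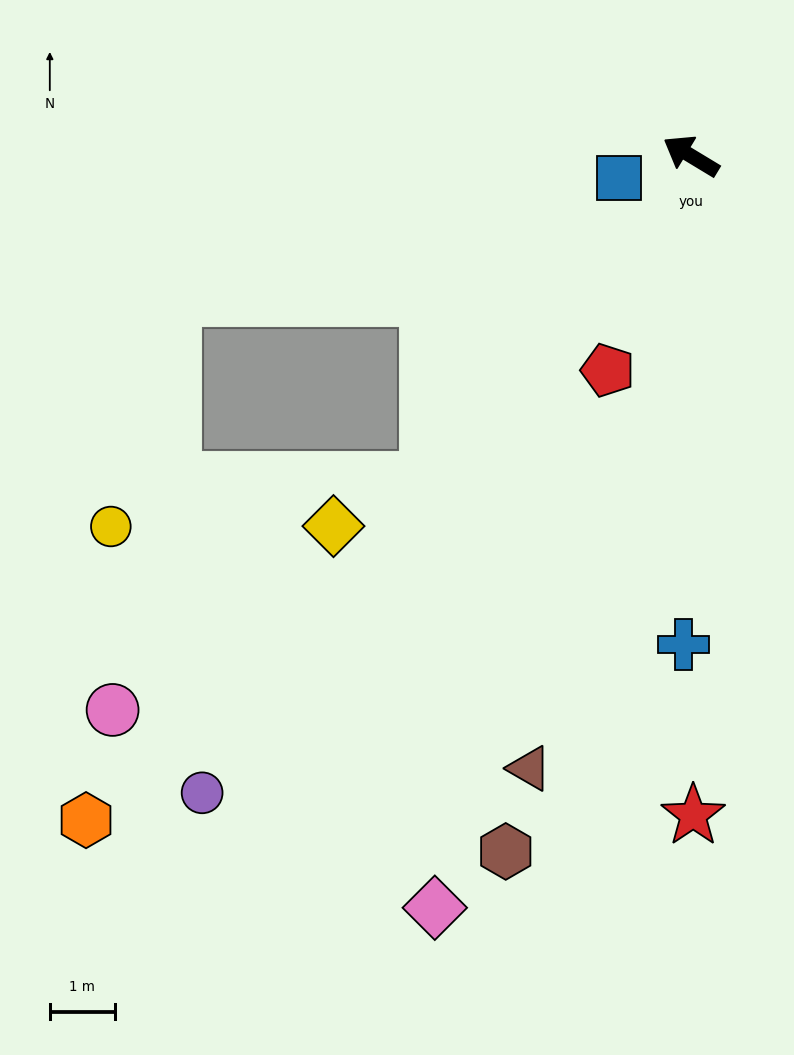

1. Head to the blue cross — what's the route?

turn left 120°, forward 7.5 m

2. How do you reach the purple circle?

turn left 84°, forward 12.4 m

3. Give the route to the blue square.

turn left 48°, forward 1.2 m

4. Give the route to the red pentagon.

turn left 100°, forward 3.5 m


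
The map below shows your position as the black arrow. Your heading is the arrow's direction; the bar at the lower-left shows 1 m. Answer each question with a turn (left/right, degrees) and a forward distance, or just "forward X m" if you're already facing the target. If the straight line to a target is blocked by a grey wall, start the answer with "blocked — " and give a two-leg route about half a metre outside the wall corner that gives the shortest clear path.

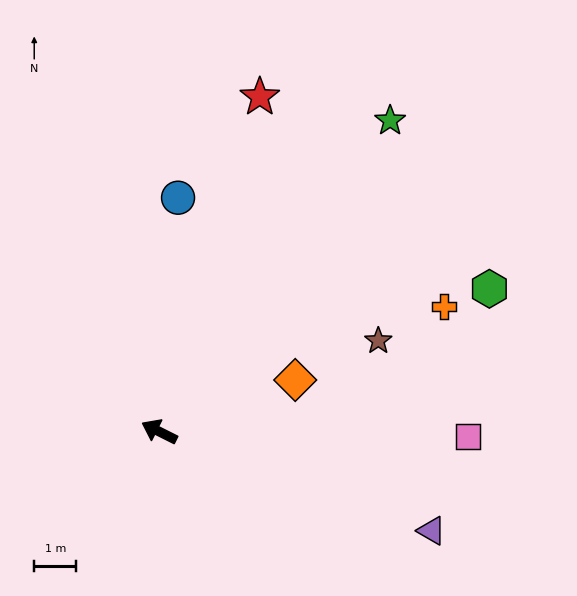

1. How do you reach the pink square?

turn right 154°, forward 7.3 m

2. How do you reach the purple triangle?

turn right 173°, forward 6.9 m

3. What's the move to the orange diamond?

turn right 133°, forward 3.4 m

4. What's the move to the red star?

turn right 80°, forward 8.3 m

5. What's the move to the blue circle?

turn right 68°, forward 5.6 m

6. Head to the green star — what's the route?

turn right 100°, forward 9.2 m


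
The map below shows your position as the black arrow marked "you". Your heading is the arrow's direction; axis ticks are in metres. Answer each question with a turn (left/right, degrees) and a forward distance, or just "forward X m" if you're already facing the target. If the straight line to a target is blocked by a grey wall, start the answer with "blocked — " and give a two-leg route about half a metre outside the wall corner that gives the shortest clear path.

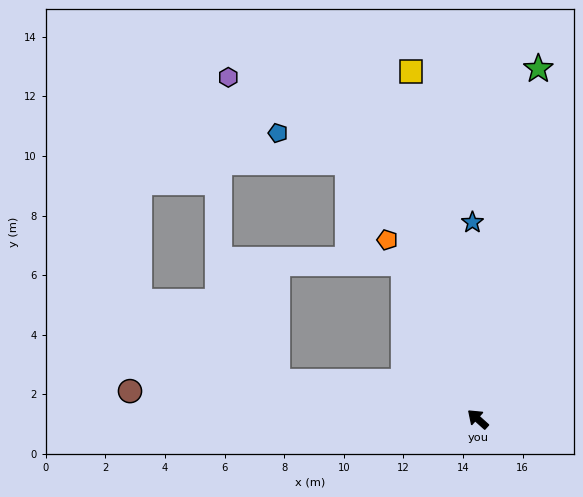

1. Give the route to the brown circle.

turn left 37°, forward 11.7 m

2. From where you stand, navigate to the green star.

turn right 58°, forward 11.9 m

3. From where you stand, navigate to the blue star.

turn right 47°, forward 6.6 m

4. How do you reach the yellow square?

turn right 37°, forward 11.9 m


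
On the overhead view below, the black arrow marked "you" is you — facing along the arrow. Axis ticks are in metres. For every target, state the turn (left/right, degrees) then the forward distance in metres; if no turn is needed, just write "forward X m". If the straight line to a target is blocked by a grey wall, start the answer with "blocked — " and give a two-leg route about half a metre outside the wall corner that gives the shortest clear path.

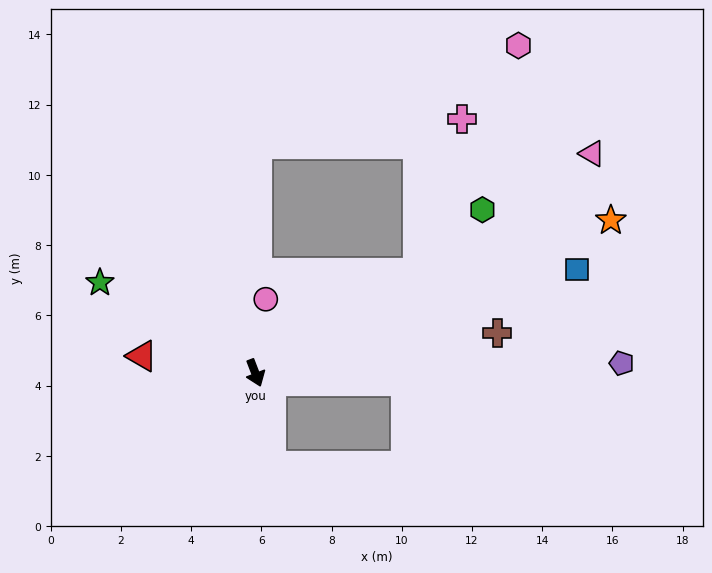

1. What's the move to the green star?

turn right 141°, forward 5.1 m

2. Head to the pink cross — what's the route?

blocked — turn left 101°, forward 5.4 m, then turn left 42°, forward 4.6 m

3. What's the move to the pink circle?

turn left 151°, forward 2.1 m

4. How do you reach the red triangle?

turn right 120°, forward 3.3 m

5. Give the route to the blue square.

turn left 87°, forward 9.6 m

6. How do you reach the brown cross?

turn left 78°, forward 7.0 m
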